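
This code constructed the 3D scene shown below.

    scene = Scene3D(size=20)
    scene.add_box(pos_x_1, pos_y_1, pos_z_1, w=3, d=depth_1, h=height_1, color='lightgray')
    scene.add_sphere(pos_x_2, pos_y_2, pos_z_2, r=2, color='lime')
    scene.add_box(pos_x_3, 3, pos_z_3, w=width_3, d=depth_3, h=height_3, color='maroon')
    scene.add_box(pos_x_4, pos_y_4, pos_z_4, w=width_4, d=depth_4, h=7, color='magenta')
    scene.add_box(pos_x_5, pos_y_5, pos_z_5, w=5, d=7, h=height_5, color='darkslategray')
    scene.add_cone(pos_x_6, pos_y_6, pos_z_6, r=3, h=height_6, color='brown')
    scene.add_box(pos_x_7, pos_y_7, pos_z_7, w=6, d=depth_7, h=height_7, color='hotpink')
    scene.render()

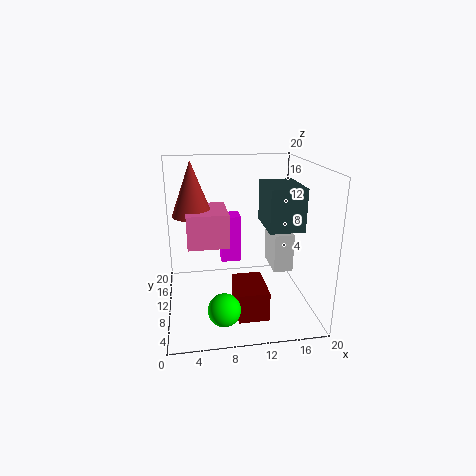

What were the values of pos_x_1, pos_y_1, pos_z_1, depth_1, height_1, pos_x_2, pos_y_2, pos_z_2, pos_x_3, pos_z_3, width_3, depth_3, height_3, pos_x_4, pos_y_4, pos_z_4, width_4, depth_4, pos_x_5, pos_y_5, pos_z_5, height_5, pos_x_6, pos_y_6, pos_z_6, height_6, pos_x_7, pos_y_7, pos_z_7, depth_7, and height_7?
pos_x_1 = 16, pos_y_1 = 12, pos_z_1 = 3, depth_1 = 6, height_1 = 6, pos_x_2 = 7, pos_y_2 = 2, pos_z_2 = 4, pos_x_3 = 9, pos_z_3 = 1, width_3 = 4, depth_3 = 6, height_3 = 4, pos_x_4 = 8, pos_y_4 = 13, pos_z_4 = 5, width_4 = 3, depth_4 = 3, pos_x_5 = 14, pos_y_5 = 8, pos_z_5 = 11, height_5 = 6, pos_x_6 = 4, pos_y_6 = 15, pos_z_6 = 12, height_6 = 8, pos_x_7 = 3, pos_y_7 = 11, pos_z_7 = 8, depth_7 = 7, height_7 = 5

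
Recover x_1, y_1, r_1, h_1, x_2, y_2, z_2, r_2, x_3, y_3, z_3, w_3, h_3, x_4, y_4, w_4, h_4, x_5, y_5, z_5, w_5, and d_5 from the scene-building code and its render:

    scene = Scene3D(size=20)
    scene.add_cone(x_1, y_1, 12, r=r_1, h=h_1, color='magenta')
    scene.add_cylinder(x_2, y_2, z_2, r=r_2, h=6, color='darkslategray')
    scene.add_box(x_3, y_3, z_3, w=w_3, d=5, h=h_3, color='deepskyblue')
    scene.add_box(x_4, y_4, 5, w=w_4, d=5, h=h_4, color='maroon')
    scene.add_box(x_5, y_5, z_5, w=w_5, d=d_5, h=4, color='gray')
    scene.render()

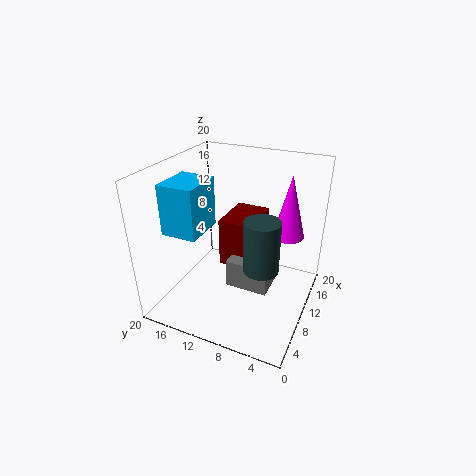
x_1 = 10, y_1 = 3, r_1 = 2, h_1 = 8, x_2 = 3, y_2 = 4, z_2 = 11, r_2 = 2, x_3 = 5, y_3 = 14, z_3 = 11, w_3 = 6, h_3 = 7, x_4 = 10, y_4 = 8, w_4 = 7, h_4 = 7, x_5 = 8, y_5 = 5, z_5 = 3, w_5 = 5, d_5 = 6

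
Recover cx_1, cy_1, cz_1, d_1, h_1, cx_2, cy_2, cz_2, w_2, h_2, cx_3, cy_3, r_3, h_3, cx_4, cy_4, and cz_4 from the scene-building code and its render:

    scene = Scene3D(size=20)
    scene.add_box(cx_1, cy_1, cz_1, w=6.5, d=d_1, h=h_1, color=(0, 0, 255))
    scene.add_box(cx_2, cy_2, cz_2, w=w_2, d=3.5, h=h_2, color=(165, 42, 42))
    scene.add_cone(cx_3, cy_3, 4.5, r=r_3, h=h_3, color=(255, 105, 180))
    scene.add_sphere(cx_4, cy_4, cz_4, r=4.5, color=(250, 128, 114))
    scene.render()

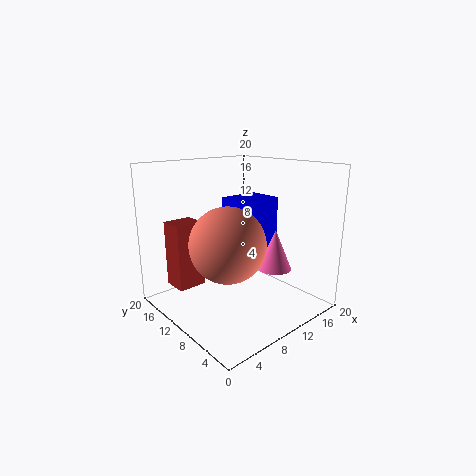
cx_1 = 12, cy_1 = 10.5, cz_1 = 5.5, d_1 = 5.5, h_1 = 9, cx_2 = 2, cy_2 = 12.5, cz_2 = 3.5, w_2 = 4, h_2 = 9, cx_3 = 15.5, cy_3 = 8, r_3 = 2.5, h_3 = 6, cx_4 = 4.5, cy_4 = 5.5, cz_4 = 11.5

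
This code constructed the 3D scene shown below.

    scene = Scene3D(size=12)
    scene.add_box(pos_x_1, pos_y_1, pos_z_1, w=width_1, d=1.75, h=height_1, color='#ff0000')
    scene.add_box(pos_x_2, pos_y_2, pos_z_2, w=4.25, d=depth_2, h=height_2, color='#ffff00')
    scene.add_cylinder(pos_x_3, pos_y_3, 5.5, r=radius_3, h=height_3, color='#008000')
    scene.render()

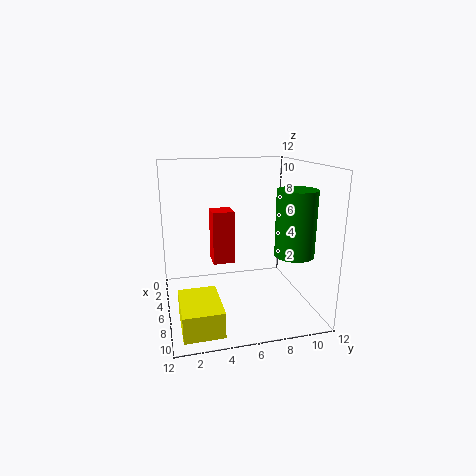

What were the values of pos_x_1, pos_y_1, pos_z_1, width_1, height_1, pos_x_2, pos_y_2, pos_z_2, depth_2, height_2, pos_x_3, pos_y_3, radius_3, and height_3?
pos_x_1 = 5.25
pos_y_1 = 3.75
pos_z_1 = 4.25
width_1 = 1.75
height_1 = 4.25
pos_x_2 = 7.25
pos_y_2 = 0.75
pos_z_2 = 0.5
depth_2 = 3
height_2 = 2
pos_x_3 = 9.5
pos_y_3 = 9.5
radius_3 = 1.5
height_3 = 5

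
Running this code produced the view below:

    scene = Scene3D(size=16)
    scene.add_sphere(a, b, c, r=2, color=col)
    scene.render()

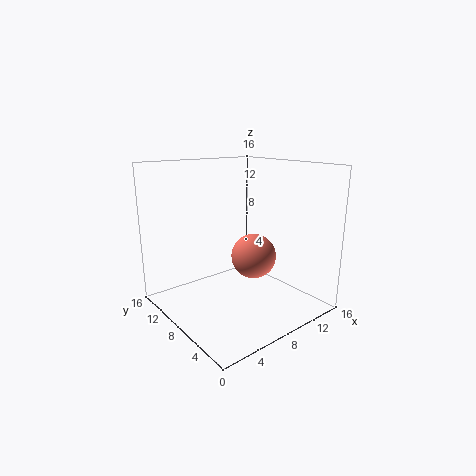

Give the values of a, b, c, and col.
a = 5
b = 2
c = 8.5
col = 'salmon'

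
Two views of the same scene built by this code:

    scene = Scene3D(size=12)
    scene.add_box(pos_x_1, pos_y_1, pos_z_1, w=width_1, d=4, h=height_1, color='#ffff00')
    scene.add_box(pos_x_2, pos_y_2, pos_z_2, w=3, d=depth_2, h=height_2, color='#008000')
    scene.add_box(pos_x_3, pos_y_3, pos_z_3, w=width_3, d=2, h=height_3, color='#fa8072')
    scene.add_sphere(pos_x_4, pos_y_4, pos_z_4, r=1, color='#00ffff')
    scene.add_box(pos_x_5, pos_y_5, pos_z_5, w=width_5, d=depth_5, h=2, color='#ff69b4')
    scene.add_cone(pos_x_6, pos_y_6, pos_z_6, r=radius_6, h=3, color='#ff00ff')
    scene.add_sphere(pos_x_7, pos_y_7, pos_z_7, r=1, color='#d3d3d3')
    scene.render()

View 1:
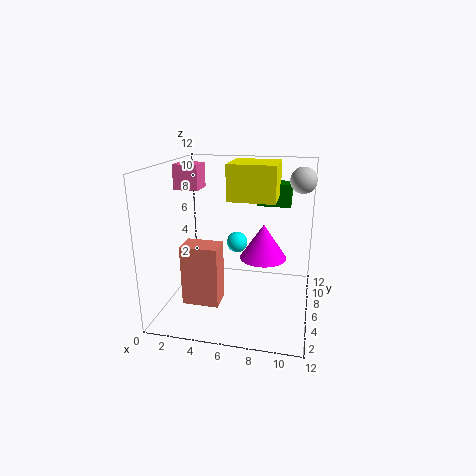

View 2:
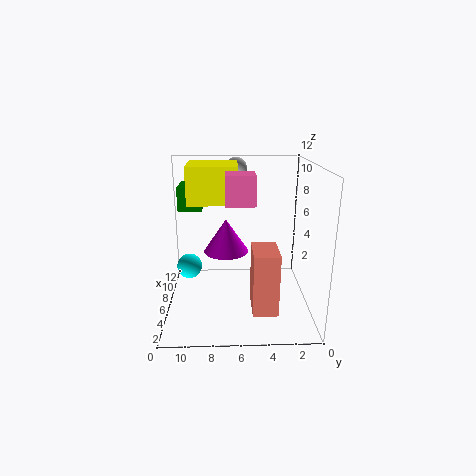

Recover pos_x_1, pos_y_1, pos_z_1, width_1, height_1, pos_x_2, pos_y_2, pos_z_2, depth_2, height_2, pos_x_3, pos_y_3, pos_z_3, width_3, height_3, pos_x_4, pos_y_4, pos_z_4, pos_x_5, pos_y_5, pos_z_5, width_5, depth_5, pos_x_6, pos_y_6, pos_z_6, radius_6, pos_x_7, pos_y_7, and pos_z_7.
pos_x_1 = 5, pos_y_1 = 6, pos_z_1 = 9, width_1 = 4, height_1 = 3, pos_x_2 = 7, pos_y_2 = 9, pos_z_2 = 8, depth_2 = 2, height_2 = 2, pos_x_3 = 2, pos_y_3 = 3, pos_z_3 = 1, width_3 = 3, height_3 = 5, pos_x_4 = 5, pos_y_4 = 10, pos_z_4 = 4, pos_x_5 = 1, pos_y_5 = 5, pos_z_5 = 10, width_5 = 2, depth_5 = 2, pos_x_6 = 8, pos_y_6 = 7, pos_z_6 = 4, radius_6 = 2, pos_x_7 = 11, pos_y_7 = 6, pos_z_7 = 11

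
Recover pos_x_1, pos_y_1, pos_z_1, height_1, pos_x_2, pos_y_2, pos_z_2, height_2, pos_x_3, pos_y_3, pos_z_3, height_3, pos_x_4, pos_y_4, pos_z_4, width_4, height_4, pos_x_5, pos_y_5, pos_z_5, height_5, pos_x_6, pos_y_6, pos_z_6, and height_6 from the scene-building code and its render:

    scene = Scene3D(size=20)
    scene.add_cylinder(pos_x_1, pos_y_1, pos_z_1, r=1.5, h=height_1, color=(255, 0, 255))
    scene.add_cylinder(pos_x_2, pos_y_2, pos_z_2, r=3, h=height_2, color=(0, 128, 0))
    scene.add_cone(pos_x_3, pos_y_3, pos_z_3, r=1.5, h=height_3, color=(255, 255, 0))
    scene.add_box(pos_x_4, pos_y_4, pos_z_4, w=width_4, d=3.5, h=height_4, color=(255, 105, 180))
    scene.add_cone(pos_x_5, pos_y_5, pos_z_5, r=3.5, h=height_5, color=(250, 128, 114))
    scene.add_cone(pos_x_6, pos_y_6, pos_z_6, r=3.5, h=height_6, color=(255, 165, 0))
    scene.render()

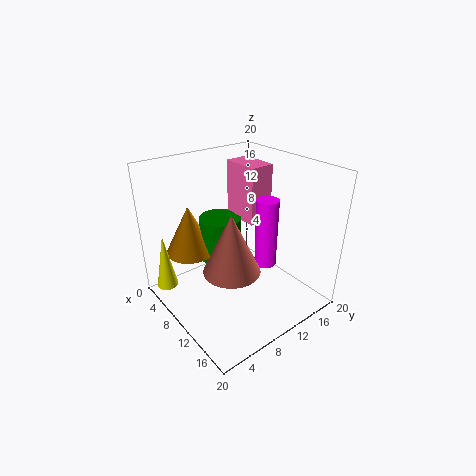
pos_x_1 = 13
pos_y_1 = 12.5
pos_z_1 = 6.5
height_1 = 9.5
pos_x_2 = 6.5
pos_y_2 = 9.5
pos_z_2 = 5.5
height_2 = 6.5
pos_x_3 = 4
pos_y_3 = 1.5
pos_z_3 = 2.5
height_3 = 8
pos_x_4 = 5
pos_y_4 = 12
pos_z_4 = 11.5
width_4 = 5.5
height_4 = 8
pos_x_5 = 14.5
pos_y_5 = 5.5
pos_z_5 = 9
height_5 = 7.5
pos_x_6 = 4.5
pos_y_6 = 5.5
pos_z_6 = 7
height_6 = 7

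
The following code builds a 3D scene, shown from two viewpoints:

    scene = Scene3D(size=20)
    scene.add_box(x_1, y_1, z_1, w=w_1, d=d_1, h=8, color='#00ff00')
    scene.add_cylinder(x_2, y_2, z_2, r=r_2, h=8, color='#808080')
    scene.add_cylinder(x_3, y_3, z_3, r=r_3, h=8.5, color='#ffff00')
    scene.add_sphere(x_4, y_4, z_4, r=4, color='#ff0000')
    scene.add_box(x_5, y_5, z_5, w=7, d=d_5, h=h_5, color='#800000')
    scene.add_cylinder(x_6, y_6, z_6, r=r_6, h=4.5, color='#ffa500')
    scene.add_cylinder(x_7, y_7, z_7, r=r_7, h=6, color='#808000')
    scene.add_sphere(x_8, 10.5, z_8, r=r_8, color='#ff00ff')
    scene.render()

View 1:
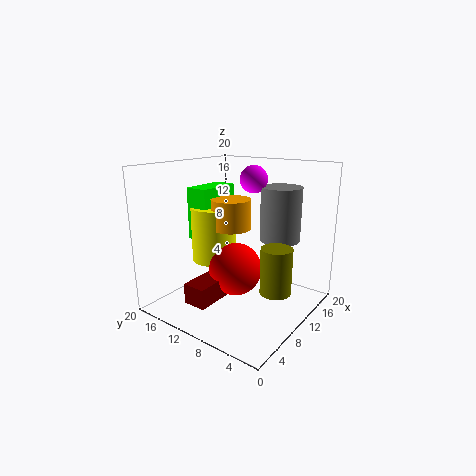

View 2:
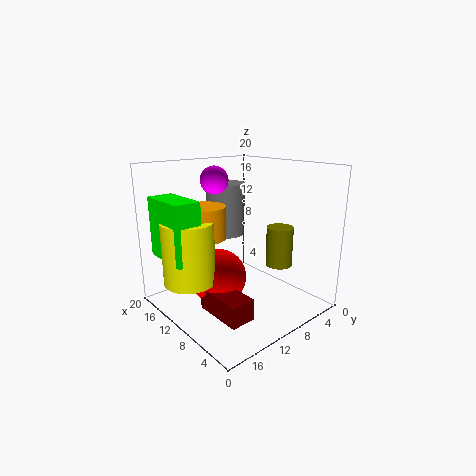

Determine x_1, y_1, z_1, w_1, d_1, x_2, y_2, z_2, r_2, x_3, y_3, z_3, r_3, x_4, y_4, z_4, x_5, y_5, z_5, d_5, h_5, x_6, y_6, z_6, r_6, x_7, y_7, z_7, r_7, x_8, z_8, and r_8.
x_1 = 10, y_1 = 16, z_1 = 8, w_1 = 7, d_1 = 3.5, x_2 = 16.5, y_2 = 7, z_2 = 8.5, r_2 = 3, x_3 = 12.5, y_3 = 16.5, z_3 = 4.5, r_3 = 3.5, x_4 = 12, y_4 = 12, z_4 = 4, x_5 = 4.5, y_5 = 12, z_5 = 0.5, d_5 = 3.5, h_5 = 3, x_6 = 13, y_6 = 13.5, z_6 = 10, r_6 = 3, x_7 = 8.5, y_7 = 3, z_7 = 4.5, r_7 = 2, x_8 = 14.5, z_8 = 17.5, r_8 = 2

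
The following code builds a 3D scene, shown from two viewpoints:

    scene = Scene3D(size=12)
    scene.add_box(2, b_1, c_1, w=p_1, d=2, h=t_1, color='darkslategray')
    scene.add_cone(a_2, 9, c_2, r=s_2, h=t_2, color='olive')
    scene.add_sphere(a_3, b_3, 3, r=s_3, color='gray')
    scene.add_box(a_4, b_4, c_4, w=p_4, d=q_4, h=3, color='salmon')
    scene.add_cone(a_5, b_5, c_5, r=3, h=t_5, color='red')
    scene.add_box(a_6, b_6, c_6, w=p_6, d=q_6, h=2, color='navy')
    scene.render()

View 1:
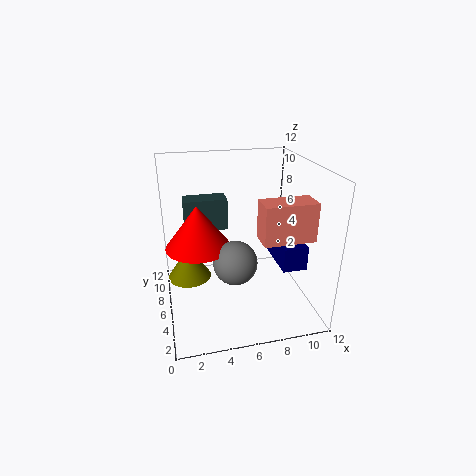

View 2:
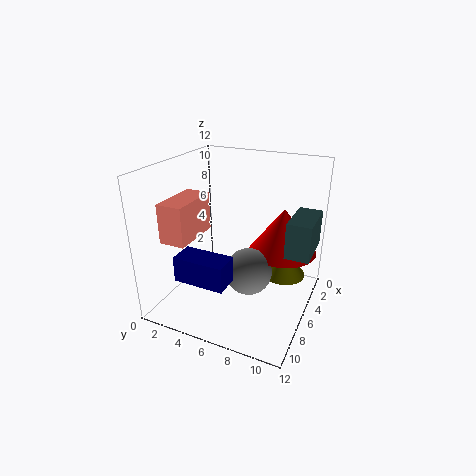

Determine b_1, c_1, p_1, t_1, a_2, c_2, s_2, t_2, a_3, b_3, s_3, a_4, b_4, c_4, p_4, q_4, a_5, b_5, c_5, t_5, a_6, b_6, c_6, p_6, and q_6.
b_1 = 10; c_1 = 5; p_1 = 4; t_1 = 3; a_2 = 2; c_2 = 1; s_2 = 2; t_2 = 3; a_3 = 6; b_3 = 7; s_3 = 2; a_4 = 7; b_4 = 2; c_4 = 7; p_4 = 4; q_4 = 2; a_5 = 3; b_5 = 9; c_5 = 4; t_5 = 4; a_6 = 9; b_6 = 3; c_6 = 4; p_6 = 2; q_6 = 4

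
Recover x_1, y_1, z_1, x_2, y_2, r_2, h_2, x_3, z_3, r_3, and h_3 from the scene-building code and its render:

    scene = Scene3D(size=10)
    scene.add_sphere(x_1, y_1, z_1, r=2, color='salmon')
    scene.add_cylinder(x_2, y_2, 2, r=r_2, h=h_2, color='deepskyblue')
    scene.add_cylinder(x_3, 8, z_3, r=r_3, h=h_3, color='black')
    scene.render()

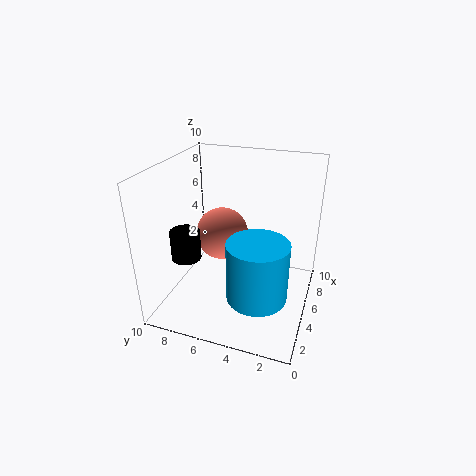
x_1 = 7; y_1 = 7; z_1 = 4; x_2 = 3; y_2 = 3; r_2 = 2; h_2 = 4; x_3 = 3; z_3 = 4; r_3 = 1; h_3 = 2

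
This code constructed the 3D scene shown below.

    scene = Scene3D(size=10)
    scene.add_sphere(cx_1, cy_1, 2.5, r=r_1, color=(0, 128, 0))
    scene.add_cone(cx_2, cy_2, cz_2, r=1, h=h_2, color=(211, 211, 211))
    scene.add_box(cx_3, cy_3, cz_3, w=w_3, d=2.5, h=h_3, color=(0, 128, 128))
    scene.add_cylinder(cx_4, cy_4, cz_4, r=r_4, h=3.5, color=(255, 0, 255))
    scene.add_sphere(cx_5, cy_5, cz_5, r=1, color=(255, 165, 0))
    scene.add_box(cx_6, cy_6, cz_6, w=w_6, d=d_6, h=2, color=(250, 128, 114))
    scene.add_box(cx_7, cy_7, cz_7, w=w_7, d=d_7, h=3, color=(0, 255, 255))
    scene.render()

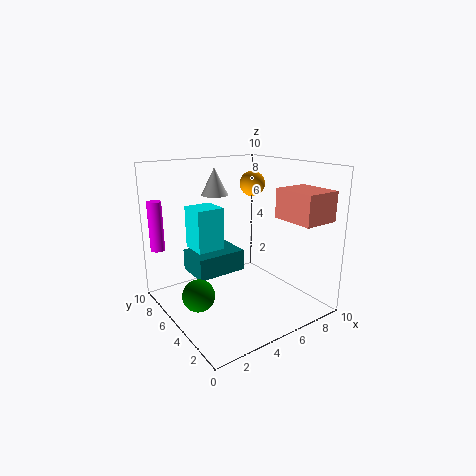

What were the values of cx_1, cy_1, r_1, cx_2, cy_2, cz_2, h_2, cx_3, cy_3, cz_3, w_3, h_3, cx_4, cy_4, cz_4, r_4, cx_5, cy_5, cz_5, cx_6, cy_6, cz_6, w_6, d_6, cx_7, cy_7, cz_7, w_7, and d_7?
cx_1 = 1, cy_1 = 3.5, r_1 = 1, cx_2 = 5, cy_2 = 8, cz_2 = 7.5, h_2 = 2, cx_3 = 2, cy_3 = 5, cz_3 = 2.5, w_3 = 3.5, h_3 = 1.5, cx_4 = 0.5, cy_4 = 8.5, cz_4 = 4, r_4 = 0.5, cx_5 = 8.5, cy_5 = 8, cz_5 = 8, cx_6 = 7, cy_6 = 0.5, cz_6 = 6.5, w_6 = 2.5, d_6 = 3, cx_7 = 2.5, cy_7 = 6, cz_7 = 4, w_7 = 2, d_7 = 2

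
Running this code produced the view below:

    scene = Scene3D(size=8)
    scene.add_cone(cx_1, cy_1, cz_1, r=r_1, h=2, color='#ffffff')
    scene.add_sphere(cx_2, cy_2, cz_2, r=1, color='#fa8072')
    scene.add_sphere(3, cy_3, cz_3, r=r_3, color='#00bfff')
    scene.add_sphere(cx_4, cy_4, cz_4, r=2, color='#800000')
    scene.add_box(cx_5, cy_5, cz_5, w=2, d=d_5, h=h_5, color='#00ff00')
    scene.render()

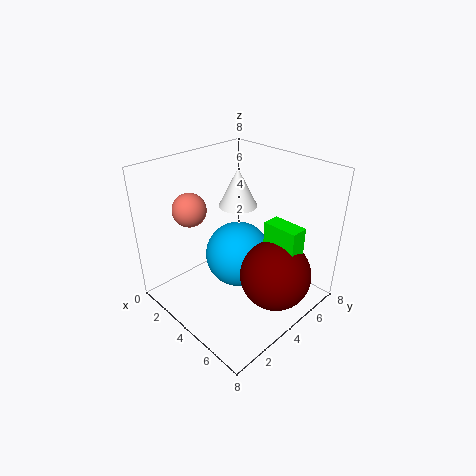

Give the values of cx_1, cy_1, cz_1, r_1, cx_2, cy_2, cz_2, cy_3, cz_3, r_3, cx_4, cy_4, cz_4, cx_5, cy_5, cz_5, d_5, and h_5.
cx_1 = 4; cy_1 = 4; cz_1 = 6; r_1 = 1; cx_2 = 1; cy_2 = 3; cz_2 = 5; cy_3 = 5; cz_3 = 2; r_3 = 2; cx_4 = 6; cy_4 = 5; cz_4 = 2; cx_5 = 5; cy_5 = 5; cz_5 = 2; d_5 = 1; h_5 = 3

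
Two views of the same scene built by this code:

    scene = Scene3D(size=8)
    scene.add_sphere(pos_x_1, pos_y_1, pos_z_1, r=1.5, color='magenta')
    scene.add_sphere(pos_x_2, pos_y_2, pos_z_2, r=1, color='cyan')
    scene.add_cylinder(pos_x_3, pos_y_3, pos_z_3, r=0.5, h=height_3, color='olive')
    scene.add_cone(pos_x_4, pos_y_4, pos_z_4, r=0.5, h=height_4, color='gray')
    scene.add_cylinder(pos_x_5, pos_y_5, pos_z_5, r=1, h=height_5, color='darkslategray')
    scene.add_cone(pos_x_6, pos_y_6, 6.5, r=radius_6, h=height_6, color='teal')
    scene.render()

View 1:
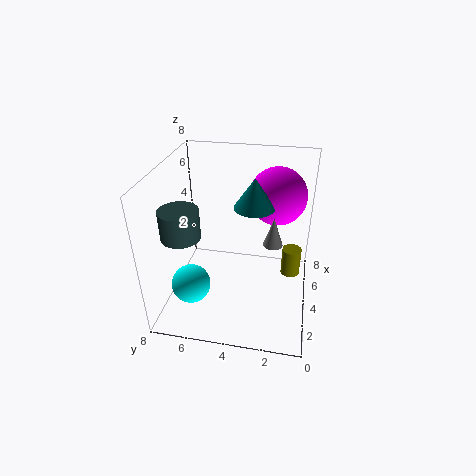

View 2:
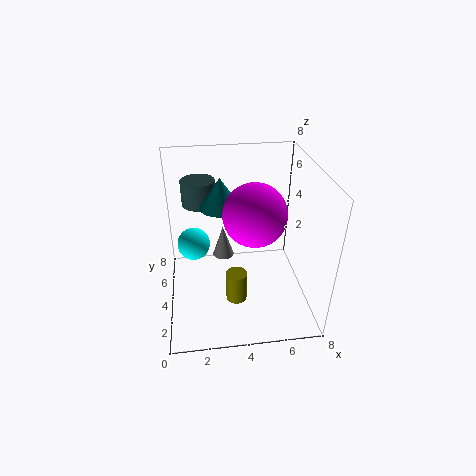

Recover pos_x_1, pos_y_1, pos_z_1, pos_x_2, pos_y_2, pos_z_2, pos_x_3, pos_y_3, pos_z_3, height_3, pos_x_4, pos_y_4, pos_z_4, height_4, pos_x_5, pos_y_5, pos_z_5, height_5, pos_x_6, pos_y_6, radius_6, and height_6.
pos_x_1 = 4.5; pos_y_1 = 2; pos_z_1 = 6.5; pos_x_2 = 1.5; pos_y_2 = 6; pos_z_2 = 2.5; pos_x_3 = 3.5; pos_y_3 = 1; pos_z_3 = 2.5; height_3 = 1.5; pos_x_4 = 3; pos_y_4 = 2; pos_z_4 = 4.5; height_4 = 1.5; pos_x_5 = 2; pos_y_5 = 6.5; pos_z_5 = 5; height_5 = 1.5; pos_x_6 = 3; pos_y_6 = 3; radius_6 = 1; height_6 = 1.5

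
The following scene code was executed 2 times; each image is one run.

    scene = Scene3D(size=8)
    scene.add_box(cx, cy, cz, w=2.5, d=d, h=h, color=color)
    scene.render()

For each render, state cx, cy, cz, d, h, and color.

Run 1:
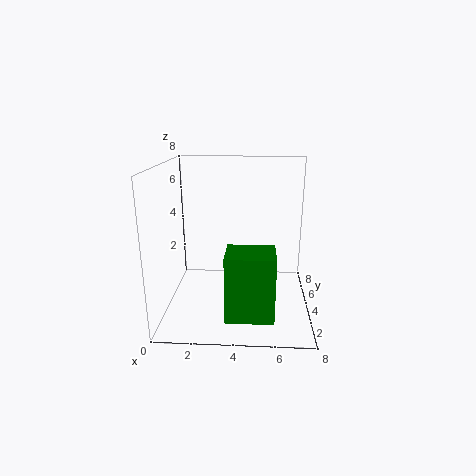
cx = 3.5, cy = 1, cz = 0.5, d = 2, h = 3.5, color = 'green'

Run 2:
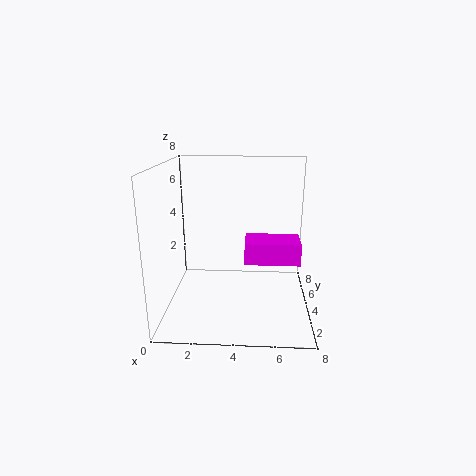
cx = 4.5, cy = 0.5, cz = 4, d = 1.5, h = 1, color = 'magenta'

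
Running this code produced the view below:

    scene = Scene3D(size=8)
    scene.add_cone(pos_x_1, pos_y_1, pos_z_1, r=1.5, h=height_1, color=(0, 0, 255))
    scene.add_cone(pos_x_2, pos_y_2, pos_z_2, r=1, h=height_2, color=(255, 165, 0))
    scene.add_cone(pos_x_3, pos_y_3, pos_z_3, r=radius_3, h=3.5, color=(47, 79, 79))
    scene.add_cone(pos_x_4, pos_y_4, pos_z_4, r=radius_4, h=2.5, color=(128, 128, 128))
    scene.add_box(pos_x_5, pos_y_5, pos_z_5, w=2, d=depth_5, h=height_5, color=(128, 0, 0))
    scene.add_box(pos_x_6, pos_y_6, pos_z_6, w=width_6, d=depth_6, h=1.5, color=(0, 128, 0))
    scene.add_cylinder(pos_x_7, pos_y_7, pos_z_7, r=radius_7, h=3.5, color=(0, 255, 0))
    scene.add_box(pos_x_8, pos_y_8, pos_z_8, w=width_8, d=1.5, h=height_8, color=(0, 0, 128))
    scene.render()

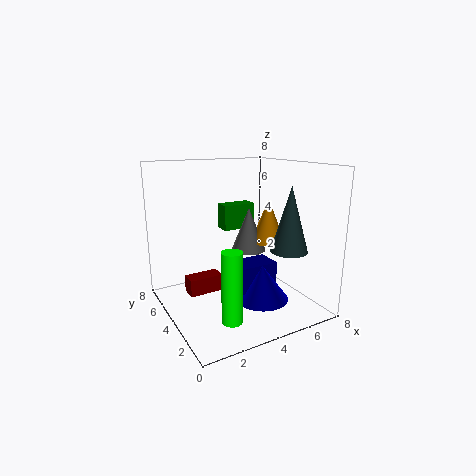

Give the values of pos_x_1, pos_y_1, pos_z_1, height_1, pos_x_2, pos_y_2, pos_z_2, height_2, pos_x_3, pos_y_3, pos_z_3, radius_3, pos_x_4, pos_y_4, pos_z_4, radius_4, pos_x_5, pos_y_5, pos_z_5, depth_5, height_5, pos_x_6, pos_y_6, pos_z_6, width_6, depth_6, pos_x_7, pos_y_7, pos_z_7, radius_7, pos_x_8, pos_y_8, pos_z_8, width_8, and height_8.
pos_x_1 = 5; pos_y_1 = 3; pos_z_1 = 0.5; height_1 = 2; pos_x_2 = 6; pos_y_2 = 4; pos_z_2 = 3.5; height_2 = 2.5; pos_x_3 = 6; pos_y_3 = 2; pos_z_3 = 3.5; radius_3 = 1; pos_x_4 = 5; pos_y_4 = 4.5; pos_z_4 = 3; radius_4 = 1; pos_x_5 = 1.5; pos_y_5 = 5; pos_z_5 = 0.5; depth_5 = 1; height_5 = 1; pos_x_6 = 4; pos_y_6 = 5.5; pos_z_6 = 4; width_6 = 2; depth_6 = 1; pos_x_7 = 2; pos_y_7 = 1; pos_z_7 = 1; radius_7 = 0.5; pos_x_8 = 3.5; pos_y_8 = 3; pos_z_8 = 1; width_8 = 2.5; height_8 = 1.5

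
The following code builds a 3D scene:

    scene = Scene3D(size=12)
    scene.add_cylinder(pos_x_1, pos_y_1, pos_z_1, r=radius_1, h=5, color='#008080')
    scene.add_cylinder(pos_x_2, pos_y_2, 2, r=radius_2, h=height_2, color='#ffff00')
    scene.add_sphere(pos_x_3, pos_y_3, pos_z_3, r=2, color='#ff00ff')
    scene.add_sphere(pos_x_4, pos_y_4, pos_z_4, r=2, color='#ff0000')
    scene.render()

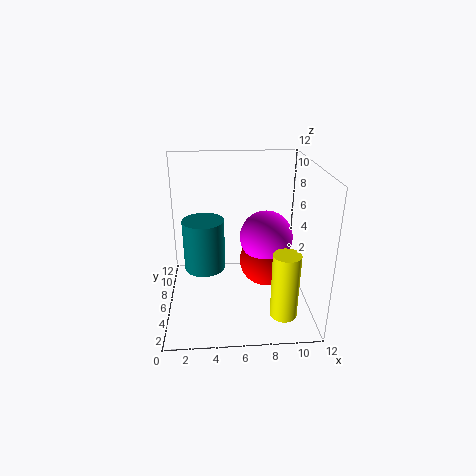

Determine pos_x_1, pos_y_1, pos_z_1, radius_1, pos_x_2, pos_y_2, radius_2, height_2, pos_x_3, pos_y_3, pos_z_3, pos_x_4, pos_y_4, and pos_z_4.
pos_x_1 = 3, pos_y_1 = 10, pos_z_1 = 1, radius_1 = 2, pos_x_2 = 9, pos_y_2 = 1, radius_2 = 1, height_2 = 5, pos_x_3 = 8, pos_y_3 = 4, pos_z_3 = 7, pos_x_4 = 8, pos_y_4 = 4, pos_z_4 = 5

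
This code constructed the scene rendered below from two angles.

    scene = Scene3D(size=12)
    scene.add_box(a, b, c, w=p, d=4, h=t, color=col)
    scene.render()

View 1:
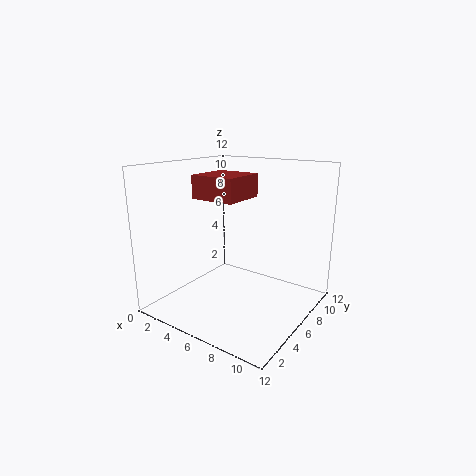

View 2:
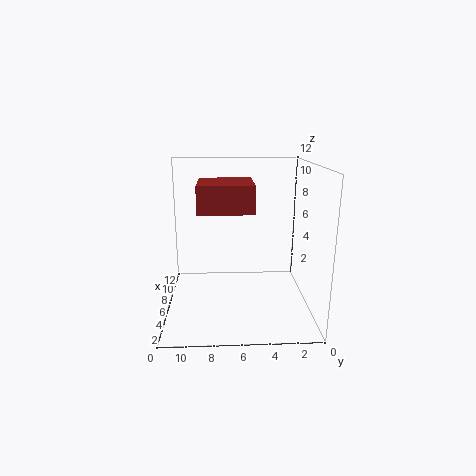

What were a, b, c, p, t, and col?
a = 2
b = 5
c = 9
p = 4
t = 2
col = 'brown'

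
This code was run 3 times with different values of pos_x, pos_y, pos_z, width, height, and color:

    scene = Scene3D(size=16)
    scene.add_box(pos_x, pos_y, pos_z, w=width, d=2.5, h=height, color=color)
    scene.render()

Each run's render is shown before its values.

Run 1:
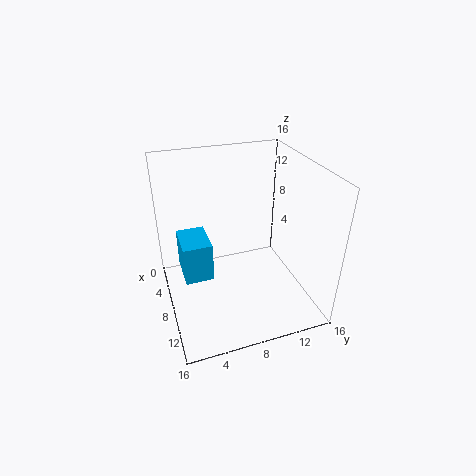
pos_x = 11; pos_y = 1; pos_z = 8.5; width = 3.5; height = 3.5; color = 'deepskyblue'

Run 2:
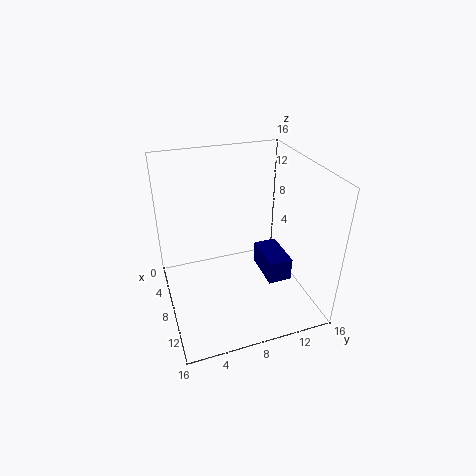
pos_x = 8; pos_y = 10; pos_z = 4.5; width = 4.5; height = 2.5; color = 'navy'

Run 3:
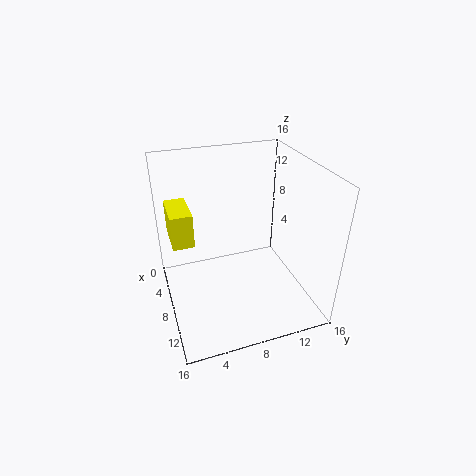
pos_x = 1; pos_y = 1; pos_z = 6.5; width = 5; height = 4; color = 'yellow'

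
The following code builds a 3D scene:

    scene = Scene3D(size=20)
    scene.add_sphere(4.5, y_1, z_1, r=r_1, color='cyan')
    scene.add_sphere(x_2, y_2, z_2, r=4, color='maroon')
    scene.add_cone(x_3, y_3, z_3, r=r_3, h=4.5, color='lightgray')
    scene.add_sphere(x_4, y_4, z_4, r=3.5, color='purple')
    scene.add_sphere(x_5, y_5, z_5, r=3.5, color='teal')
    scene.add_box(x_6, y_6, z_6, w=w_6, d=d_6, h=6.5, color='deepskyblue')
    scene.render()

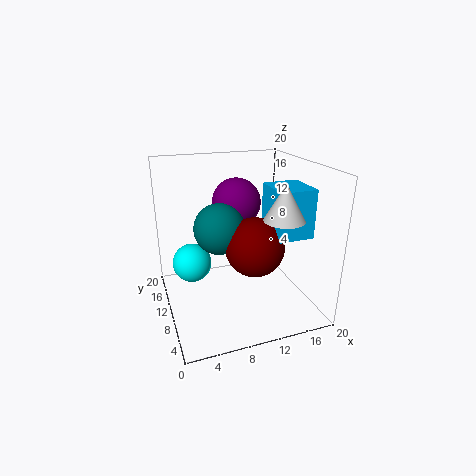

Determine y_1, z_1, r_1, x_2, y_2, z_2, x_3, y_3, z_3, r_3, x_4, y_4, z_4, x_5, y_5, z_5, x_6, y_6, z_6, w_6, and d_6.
y_1 = 16; z_1 = 4; r_1 = 3; x_2 = 11.5; y_2 = 7.5; z_2 = 9.5; x_3 = 13.5; y_3 = 3.5; z_3 = 14.5; r_3 = 2.5; x_4 = 11; y_4 = 13.5; z_4 = 14; x_5 = 7.5; y_5 = 10.5; z_5 = 11.5; x_6 = 13.5; y_6 = 4.5; z_6 = 11; w_6 = 5; d_6 = 5.5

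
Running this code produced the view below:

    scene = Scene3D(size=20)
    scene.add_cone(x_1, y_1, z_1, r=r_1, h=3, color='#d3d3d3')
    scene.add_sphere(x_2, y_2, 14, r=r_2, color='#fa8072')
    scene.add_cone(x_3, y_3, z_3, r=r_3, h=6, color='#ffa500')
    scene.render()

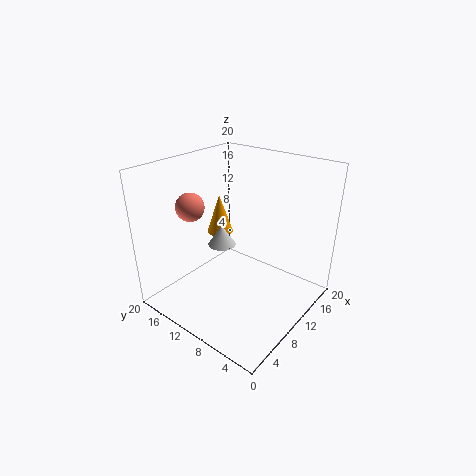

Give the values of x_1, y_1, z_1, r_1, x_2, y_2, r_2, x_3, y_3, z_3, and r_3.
x_1 = 10; y_1 = 13; z_1 = 8; r_1 = 2; x_2 = 7; y_2 = 16; r_2 = 2; x_3 = 13; y_3 = 16; z_3 = 8; r_3 = 2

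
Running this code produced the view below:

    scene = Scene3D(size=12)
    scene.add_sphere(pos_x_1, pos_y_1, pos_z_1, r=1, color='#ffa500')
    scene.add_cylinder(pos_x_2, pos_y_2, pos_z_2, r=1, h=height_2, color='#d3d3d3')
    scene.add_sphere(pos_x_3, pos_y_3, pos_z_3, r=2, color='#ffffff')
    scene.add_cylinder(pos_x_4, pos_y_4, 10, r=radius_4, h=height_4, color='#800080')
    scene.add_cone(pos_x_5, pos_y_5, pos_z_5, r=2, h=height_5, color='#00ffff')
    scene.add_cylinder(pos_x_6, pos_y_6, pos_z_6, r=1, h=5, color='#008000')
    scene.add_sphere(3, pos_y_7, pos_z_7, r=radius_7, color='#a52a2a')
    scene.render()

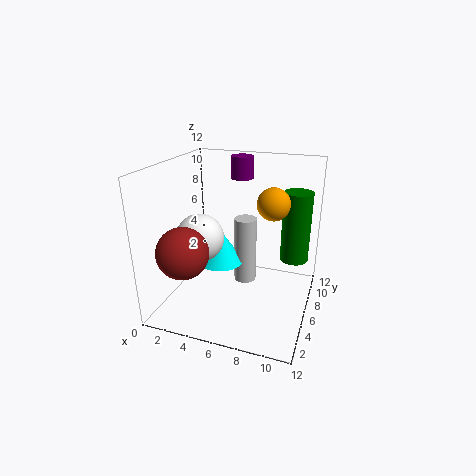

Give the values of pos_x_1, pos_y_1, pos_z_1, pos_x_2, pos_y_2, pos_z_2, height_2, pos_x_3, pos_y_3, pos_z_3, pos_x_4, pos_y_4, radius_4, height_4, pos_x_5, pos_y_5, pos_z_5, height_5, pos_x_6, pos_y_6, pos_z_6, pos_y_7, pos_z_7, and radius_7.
pos_x_1 = 10
pos_y_1 = 1
pos_z_1 = 11
pos_x_2 = 6
pos_y_2 = 8
pos_z_2 = 1
height_2 = 6
pos_x_3 = 3
pos_y_3 = 5
pos_z_3 = 6
pos_x_4 = 5
pos_y_4 = 10
radius_4 = 1
height_4 = 2
pos_x_5 = 4
pos_y_5 = 7
pos_z_5 = 3
height_5 = 3
pos_x_6 = 11
pos_y_6 = 4
pos_z_6 = 6
pos_y_7 = 2
pos_z_7 = 6
radius_7 = 2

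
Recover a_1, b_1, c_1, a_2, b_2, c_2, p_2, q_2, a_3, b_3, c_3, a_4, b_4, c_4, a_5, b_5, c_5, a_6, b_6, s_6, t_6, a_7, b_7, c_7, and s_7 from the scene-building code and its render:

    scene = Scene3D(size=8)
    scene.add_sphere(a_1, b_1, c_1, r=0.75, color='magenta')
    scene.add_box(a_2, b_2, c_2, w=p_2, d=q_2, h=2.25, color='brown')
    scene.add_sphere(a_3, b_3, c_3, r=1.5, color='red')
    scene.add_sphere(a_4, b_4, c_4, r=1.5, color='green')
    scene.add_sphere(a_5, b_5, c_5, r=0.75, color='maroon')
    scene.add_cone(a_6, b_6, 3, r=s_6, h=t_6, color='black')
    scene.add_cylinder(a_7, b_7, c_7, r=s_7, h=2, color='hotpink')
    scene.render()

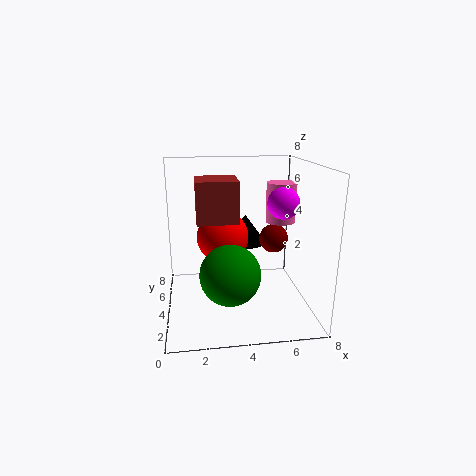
a_1 = 5.75, b_1 = 1.5, c_1 = 6.5, a_2 = 1.75, b_2 = 3.25, c_2 = 5, p_2 = 2.25, q_2 = 2.25, a_3 = 3.25, b_3 = 5, c_3 = 3.75, a_4 = 3.25, b_4 = 1.5, c_4 = 3, a_5 = 5.75, b_5 = 3, c_5 = 4.25, a_6 = 4.75, b_6 = 6, s_6 = 1.25, t_6 = 1.75, a_7 = 6, b_7 = 2.75, c_7 = 5.25, s_7 = 0.75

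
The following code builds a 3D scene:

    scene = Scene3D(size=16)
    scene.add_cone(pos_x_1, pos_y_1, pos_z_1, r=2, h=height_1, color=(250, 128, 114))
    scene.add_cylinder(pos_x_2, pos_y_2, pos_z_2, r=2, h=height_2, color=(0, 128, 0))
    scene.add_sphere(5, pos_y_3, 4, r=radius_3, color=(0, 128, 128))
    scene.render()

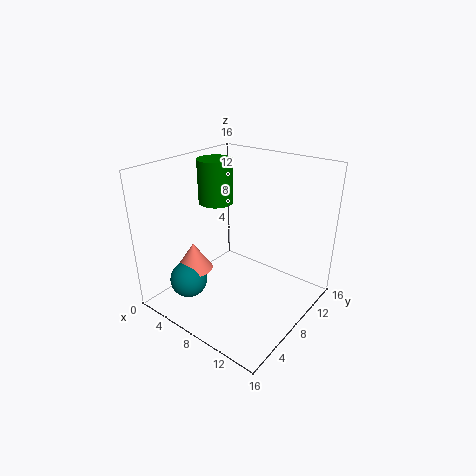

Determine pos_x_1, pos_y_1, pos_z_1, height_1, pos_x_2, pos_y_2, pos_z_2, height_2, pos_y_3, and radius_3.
pos_x_1 = 5
pos_y_1 = 4
pos_z_1 = 5
height_1 = 3
pos_x_2 = 4
pos_y_2 = 9
pos_z_2 = 11
height_2 = 5
pos_y_3 = 3
radius_3 = 2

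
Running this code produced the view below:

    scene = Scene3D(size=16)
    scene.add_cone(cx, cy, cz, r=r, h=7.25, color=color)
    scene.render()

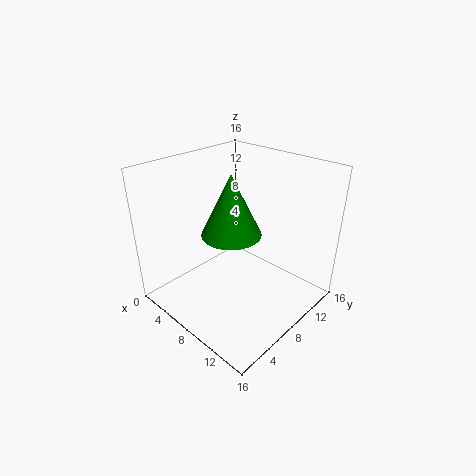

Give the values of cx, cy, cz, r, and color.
cx = 6.25
cy = 8.75
cz = 7.5
r = 3.5
color = 'green'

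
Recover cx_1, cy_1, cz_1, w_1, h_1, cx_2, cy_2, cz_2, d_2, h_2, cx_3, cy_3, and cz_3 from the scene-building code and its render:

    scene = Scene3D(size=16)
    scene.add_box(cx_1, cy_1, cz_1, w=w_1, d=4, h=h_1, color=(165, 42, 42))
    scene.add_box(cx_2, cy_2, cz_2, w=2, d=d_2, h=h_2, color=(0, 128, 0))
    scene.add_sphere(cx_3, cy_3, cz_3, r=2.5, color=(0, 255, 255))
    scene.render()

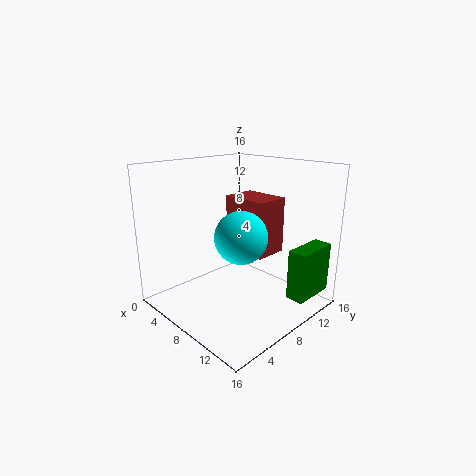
cx_1 = 4.5; cy_1 = 9.5; cz_1 = 5.5; w_1 = 5.5; h_1 = 6.5; cx_2 = 13.5; cy_2 = 10; cz_2 = 2; d_2 = 5; h_2 = 5.5; cx_3 = 12; cy_3 = 4.5; cz_3 = 10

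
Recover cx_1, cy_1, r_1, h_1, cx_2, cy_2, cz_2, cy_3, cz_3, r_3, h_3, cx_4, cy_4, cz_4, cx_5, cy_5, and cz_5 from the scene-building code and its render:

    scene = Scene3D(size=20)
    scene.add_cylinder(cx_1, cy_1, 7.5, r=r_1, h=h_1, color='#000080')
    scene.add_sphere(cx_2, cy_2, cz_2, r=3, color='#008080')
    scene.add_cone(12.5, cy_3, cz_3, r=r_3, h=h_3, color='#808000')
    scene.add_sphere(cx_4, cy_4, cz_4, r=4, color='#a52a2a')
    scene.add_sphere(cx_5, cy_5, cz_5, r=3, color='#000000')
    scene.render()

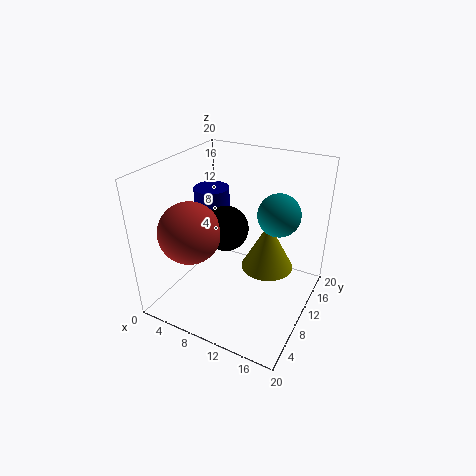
cx_1 = 5; cy_1 = 11.5; r_1 = 2.5; h_1 = 8.5; cx_2 = 14.5; cy_2 = 13.5; cz_2 = 13; cy_3 = 15; cz_3 = 3; r_3 = 4; h_3 = 7.5; cx_4 = 6; cy_4 = 4.5; cz_4 = 12.5; cx_5 = 9; cy_5 = 8.5; cz_5 = 12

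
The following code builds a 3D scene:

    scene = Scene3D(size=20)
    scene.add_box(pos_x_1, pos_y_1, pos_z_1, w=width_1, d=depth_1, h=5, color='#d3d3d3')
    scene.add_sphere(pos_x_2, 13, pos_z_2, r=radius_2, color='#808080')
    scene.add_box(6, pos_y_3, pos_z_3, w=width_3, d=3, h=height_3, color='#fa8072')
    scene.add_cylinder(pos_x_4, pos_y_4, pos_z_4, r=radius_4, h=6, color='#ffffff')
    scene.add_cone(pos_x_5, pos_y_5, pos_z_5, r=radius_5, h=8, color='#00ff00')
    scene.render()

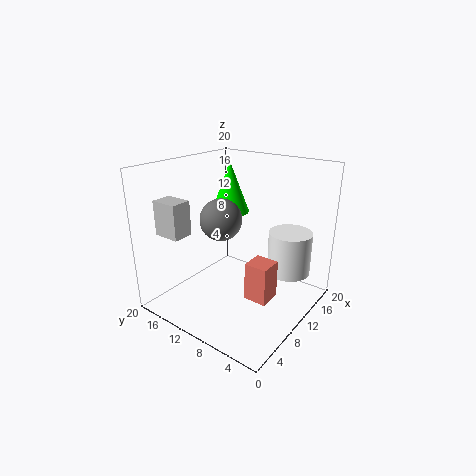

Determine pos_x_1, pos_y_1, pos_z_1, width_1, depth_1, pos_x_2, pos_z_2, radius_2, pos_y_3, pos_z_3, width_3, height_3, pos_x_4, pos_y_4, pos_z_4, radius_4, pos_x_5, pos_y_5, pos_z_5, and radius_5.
pos_x_1 = 4; pos_y_1 = 16; pos_z_1 = 10; width_1 = 3; depth_1 = 4; pos_x_2 = 10; pos_z_2 = 12; radius_2 = 3; pos_y_3 = 3; pos_z_3 = 4; width_3 = 3; height_3 = 5; pos_x_4 = 14; pos_y_4 = 4; pos_z_4 = 5; radius_4 = 3; pos_x_5 = 16; pos_y_5 = 16; pos_z_5 = 11; radius_5 = 3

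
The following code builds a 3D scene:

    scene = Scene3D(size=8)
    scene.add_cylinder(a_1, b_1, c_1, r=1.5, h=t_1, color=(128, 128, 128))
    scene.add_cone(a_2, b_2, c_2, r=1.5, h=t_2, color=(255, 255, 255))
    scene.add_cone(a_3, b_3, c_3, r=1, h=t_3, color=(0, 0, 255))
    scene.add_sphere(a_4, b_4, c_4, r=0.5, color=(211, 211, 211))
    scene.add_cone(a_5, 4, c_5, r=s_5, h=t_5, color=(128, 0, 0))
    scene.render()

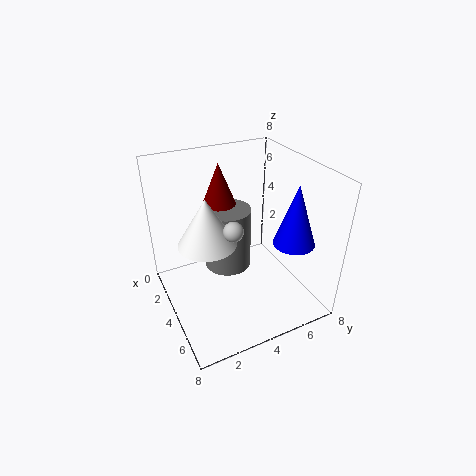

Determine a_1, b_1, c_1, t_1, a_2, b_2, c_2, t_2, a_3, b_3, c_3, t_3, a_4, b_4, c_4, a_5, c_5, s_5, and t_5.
a_1 = 1.5; b_1 = 4.5; c_1 = 0.5; t_1 = 4; a_2 = 4.5; b_2 = 2; c_2 = 4.5; t_2 = 2.5; a_3 = 7; b_3 = 5.5; c_3 = 5; t_3 = 3; a_4 = 5.5; b_4 = 3; c_4 = 5.5; a_5 = 1.5; c_5 = 5; s_5 = 1; t_5 = 2.5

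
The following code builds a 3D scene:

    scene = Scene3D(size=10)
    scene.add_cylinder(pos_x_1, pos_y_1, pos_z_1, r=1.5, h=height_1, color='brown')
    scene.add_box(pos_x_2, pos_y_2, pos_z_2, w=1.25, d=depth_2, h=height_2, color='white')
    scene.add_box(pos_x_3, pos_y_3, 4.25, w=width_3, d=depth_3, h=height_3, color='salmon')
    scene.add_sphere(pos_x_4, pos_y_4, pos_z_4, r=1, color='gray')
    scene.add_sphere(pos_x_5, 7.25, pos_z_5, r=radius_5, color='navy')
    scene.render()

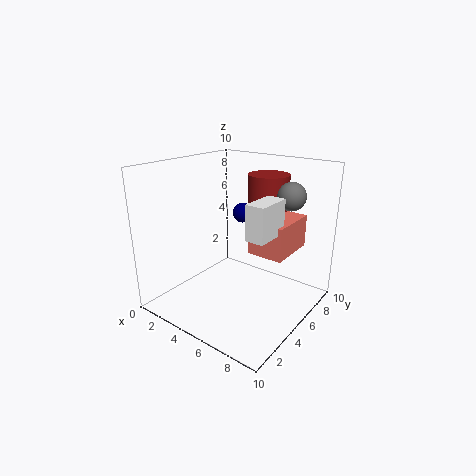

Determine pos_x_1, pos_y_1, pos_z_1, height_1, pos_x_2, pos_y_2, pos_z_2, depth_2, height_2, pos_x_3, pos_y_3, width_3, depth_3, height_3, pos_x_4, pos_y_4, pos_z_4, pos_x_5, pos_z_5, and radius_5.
pos_x_1 = 5.5; pos_y_1 = 8; pos_z_1 = 5; height_1 = 4; pos_x_2 = 7; pos_y_2 = 3; pos_z_2 = 6; depth_2 = 2.5; height_2 = 2.25; pos_x_3 = 6; pos_y_3 = 4.75; width_3 = 2.5; depth_3 = 3.5; height_3 = 2.25; pos_x_4 = 7.5; pos_y_4 = 7.75; pos_z_4 = 7.75; pos_x_5 = 3.75; pos_z_5 = 6; radius_5 = 0.75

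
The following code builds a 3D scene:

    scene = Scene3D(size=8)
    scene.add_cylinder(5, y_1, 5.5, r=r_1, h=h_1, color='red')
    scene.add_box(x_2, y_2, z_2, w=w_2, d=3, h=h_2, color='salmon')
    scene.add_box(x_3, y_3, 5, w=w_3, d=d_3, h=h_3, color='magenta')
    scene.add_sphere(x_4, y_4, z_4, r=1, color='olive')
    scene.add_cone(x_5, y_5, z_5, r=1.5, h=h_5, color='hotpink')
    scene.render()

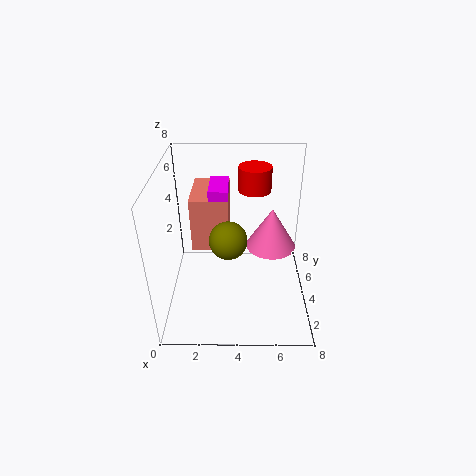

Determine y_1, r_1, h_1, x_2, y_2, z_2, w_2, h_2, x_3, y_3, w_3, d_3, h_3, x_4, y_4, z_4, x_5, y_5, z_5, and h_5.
y_1 = 7
r_1 = 1
h_1 = 1.5
x_2 = 1.5
y_2 = 3.5
z_2 = 3.5
w_2 = 2
h_2 = 3
x_3 = 2.5
y_3 = 3.5
w_3 = 1
d_3 = 2
h_3 = 2
x_4 = 3.5
y_4 = 3
z_4 = 4.5
x_5 = 6
y_5 = 5.5
z_5 = 2.5
h_5 = 2.5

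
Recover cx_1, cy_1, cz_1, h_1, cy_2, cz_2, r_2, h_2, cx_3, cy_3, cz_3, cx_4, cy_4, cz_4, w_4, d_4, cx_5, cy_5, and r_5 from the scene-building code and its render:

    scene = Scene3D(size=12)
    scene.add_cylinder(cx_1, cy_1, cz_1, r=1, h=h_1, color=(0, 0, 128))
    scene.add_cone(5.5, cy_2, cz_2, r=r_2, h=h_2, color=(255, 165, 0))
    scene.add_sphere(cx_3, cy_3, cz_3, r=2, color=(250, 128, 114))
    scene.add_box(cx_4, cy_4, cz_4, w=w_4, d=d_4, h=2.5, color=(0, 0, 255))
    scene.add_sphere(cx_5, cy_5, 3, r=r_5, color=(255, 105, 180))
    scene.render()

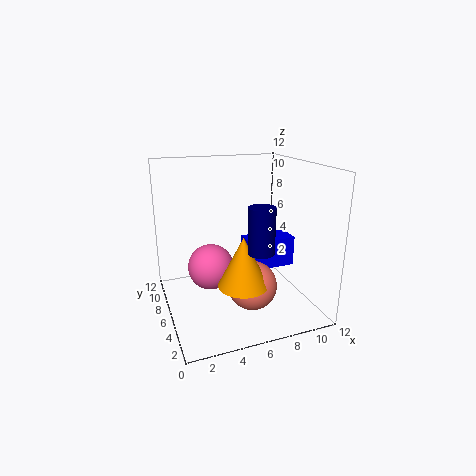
cx_1 = 6.5
cy_1 = 2.5
cz_1 = 6
h_1 = 3.5
cy_2 = 3.5
cz_2 = 3
r_2 = 2
h_2 = 4
cx_3 = 6.5
cy_3 = 4
cz_3 = 2.5
cx_4 = 6.5
cy_4 = 4.5
cz_4 = 3.5
w_4 = 4
d_4 = 2
cx_5 = 4
cy_5 = 7.5
r_5 = 2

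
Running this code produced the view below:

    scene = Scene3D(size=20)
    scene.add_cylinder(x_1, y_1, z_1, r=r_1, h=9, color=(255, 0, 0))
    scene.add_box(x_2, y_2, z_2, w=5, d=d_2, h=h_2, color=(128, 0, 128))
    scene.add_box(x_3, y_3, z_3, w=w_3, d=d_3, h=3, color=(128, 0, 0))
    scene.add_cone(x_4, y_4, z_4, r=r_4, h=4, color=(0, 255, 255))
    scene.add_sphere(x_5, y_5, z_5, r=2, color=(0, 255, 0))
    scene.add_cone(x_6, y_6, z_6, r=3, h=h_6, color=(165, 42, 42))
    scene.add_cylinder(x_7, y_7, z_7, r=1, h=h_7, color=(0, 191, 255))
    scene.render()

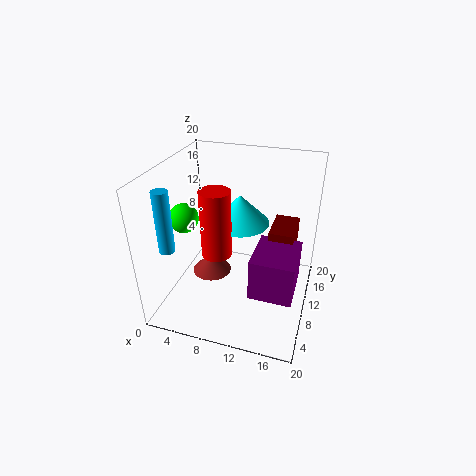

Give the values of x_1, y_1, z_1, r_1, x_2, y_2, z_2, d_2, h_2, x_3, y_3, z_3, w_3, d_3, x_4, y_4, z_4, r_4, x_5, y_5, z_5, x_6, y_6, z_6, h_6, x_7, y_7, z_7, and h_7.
x_1 = 8
y_1 = 7
z_1 = 9
r_1 = 2
x_2 = 14
y_2 = 1
z_2 = 8
d_2 = 6
h_2 = 5
x_3 = 15
y_3 = 6
z_3 = 11
w_3 = 3
d_3 = 5
x_4 = 10
y_4 = 11
z_4 = 12
r_4 = 4
x_5 = 3
y_5 = 8
z_5 = 13
x_6 = 5
y_6 = 12
z_6 = 2
h_6 = 3
x_7 = 3
y_7 = 3
z_7 = 11
h_7 = 8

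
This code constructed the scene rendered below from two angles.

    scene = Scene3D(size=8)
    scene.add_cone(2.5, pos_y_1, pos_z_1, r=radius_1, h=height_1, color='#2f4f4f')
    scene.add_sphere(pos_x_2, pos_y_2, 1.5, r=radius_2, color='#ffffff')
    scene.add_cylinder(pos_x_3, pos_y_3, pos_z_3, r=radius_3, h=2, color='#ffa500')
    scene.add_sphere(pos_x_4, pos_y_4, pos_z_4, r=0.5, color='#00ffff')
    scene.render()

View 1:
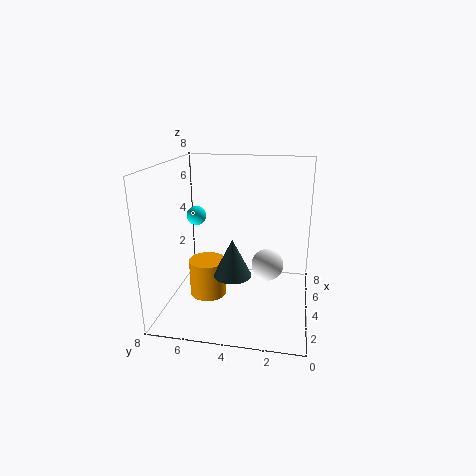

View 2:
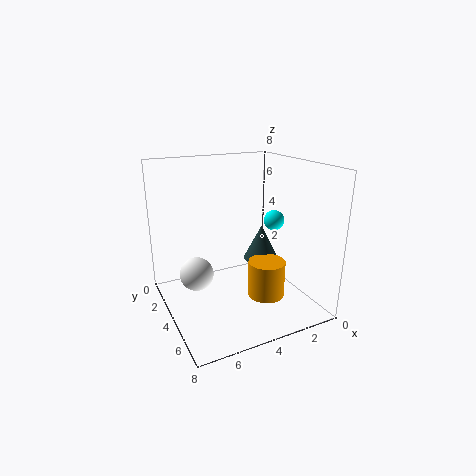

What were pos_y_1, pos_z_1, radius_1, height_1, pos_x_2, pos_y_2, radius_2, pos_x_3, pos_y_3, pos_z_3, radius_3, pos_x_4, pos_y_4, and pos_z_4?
pos_y_1 = 4
pos_z_1 = 2.5
radius_1 = 1
height_1 = 2
pos_x_2 = 6
pos_y_2 = 2.5
radius_2 = 1
pos_x_3 = 3
pos_y_3 = 5.5
pos_z_3 = 1
radius_3 = 1
pos_x_4 = 3
pos_y_4 = 6
pos_z_4 = 5.5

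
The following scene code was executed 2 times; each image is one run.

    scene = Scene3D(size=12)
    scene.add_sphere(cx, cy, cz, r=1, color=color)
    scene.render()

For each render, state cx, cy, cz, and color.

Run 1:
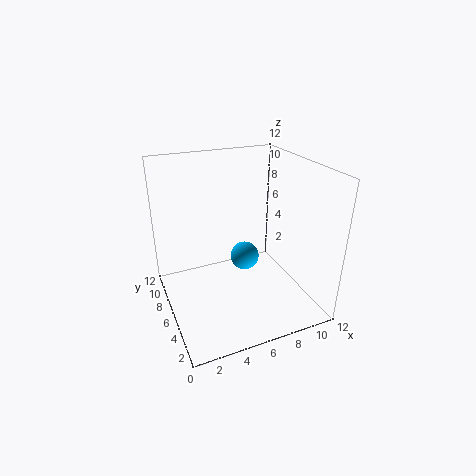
cx = 5
cy = 2.5
cz = 6.5
color = 'deepskyblue'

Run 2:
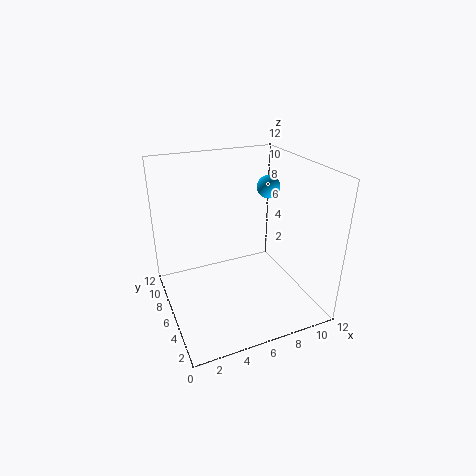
cx = 9.5
cy = 7.5
cz = 9.5
color = 'deepskyblue'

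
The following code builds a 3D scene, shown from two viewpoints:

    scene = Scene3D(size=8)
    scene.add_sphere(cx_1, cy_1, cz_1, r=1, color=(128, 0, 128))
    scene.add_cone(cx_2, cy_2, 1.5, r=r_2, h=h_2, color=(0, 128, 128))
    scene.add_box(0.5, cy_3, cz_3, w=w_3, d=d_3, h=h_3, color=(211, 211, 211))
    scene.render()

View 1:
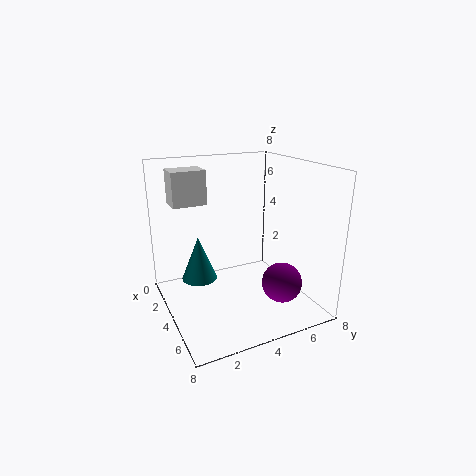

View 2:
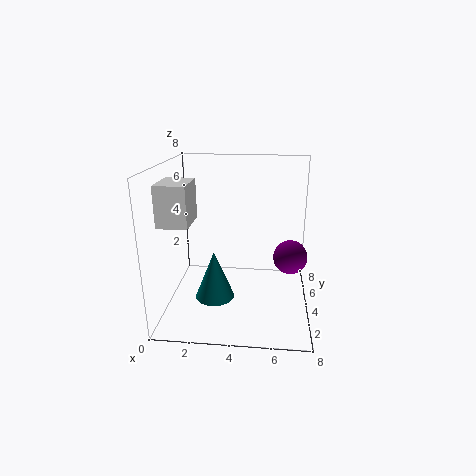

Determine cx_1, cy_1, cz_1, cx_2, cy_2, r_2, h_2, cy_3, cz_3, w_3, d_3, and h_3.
cx_1 = 7, cy_1 = 5, cz_1 = 2.5, cx_2 = 3, cy_2 = 2, r_2 = 1, h_2 = 2.5, cy_3 = 1, cz_3 = 5.5, w_3 = 1.5, d_3 = 2, h_3 = 2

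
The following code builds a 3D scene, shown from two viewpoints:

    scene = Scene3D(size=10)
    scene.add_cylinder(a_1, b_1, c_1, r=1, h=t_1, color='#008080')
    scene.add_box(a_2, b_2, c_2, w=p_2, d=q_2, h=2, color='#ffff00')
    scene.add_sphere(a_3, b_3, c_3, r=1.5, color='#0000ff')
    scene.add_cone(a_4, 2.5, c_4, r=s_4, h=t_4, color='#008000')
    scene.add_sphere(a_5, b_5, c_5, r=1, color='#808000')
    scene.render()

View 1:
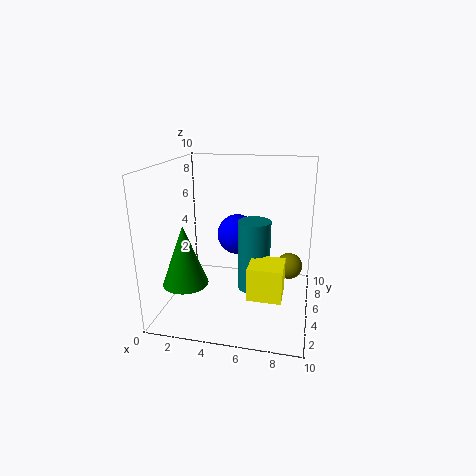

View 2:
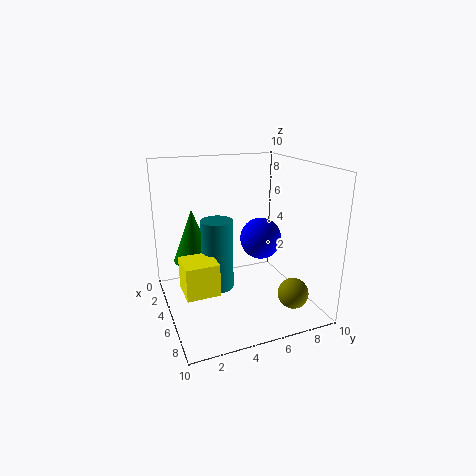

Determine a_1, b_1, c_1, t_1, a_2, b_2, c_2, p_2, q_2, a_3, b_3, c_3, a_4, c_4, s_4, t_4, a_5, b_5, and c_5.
a_1 = 6.5; b_1 = 3; c_1 = 2.5; t_1 = 4.5; a_2 = 6.5; b_2 = 0.5; c_2 = 3; p_2 = 2; q_2 = 2; a_3 = 4.5; b_3 = 7; c_3 = 4.5; a_4 = 2; c_4 = 2.5; s_4 = 1.5; t_4 = 4; a_5 = 8.5; b_5 = 7.5; c_5 = 2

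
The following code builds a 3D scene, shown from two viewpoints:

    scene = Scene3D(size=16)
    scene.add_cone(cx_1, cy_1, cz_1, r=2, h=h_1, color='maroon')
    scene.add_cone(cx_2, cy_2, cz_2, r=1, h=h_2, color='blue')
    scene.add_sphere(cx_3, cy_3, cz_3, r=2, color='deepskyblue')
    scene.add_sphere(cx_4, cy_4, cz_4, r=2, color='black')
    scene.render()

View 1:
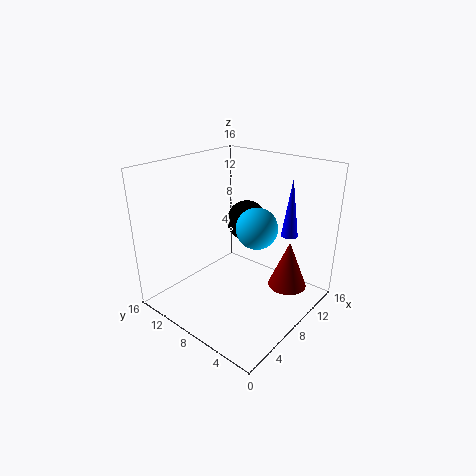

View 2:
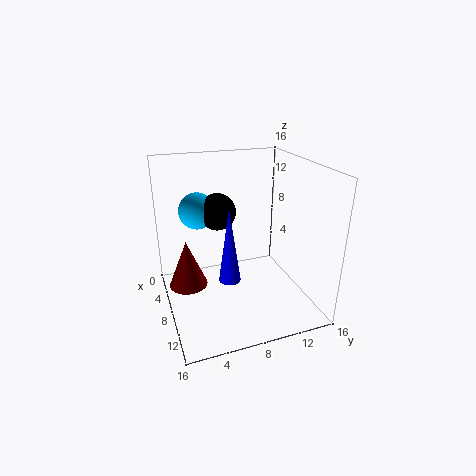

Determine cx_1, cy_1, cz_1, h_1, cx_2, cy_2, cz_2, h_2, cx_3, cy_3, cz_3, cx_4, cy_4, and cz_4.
cx_1 = 9; cy_1 = 2; cz_1 = 4; h_1 = 5; cx_2 = 14; cy_2 = 5; cz_2 = 7; h_2 = 7; cx_3 = 6; cy_3 = 4; cz_3 = 11; cx_4 = 7; cy_4 = 6; cz_4 = 11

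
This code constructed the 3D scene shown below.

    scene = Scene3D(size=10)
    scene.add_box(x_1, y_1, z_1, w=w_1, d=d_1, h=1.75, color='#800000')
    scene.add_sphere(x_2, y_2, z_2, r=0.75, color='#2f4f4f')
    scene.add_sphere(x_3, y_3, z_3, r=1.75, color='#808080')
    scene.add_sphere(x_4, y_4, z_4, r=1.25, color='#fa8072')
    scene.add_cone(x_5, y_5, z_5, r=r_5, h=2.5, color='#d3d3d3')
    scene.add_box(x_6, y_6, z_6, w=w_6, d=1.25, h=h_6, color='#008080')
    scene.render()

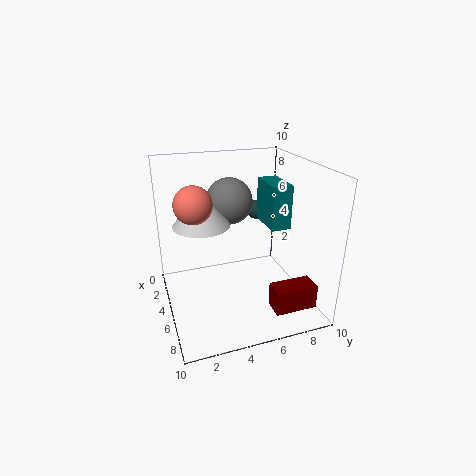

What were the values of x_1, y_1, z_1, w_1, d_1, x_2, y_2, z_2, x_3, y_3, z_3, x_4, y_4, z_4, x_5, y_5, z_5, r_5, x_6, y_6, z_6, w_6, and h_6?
x_1 = 6.75
y_1 = 6.75
z_1 = 0.25
w_1 = 1.5
d_1 = 3
x_2 = 1.5
y_2 = 7.75
z_2 = 5.5
x_3 = 2.25
y_3 = 5.25
z_3 = 6.75
x_4 = 5
y_4 = 2
z_4 = 7.75
x_5 = 3.75
y_5 = 2.75
z_5 = 5.75
r_5 = 2
x_6 = 5.25
y_6 = 6.25
z_6 = 6.5
w_6 = 2.5
h_6 = 2.75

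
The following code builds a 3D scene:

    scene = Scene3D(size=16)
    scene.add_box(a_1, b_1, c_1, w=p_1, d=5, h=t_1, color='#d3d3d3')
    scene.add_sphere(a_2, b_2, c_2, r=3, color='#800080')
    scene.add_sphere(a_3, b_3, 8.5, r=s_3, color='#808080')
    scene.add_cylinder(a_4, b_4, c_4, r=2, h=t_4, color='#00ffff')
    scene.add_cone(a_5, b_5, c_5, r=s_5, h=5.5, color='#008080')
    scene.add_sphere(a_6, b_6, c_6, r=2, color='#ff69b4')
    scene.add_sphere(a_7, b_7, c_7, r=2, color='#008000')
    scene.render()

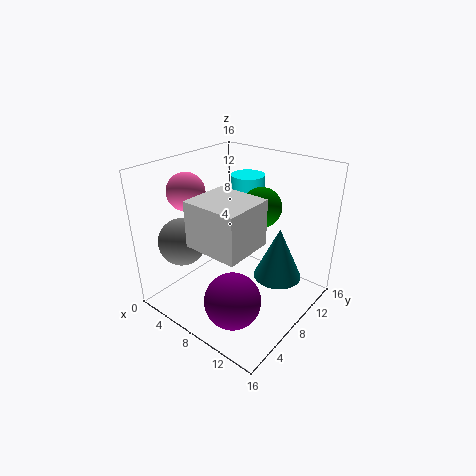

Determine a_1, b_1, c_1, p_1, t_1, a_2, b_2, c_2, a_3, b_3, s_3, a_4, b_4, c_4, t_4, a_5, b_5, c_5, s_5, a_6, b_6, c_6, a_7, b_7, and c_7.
a_1 = 7.5; b_1 = 1; c_1 = 10; p_1 = 5.5; t_1 = 4.5; a_2 = 10.5; b_2 = 4; c_2 = 3; a_3 = 4.5; b_3 = 3; s_3 = 2.5; a_4 = 5.5; b_4 = 13; c_4 = 8.5; t_4 = 5; a_5 = 13; b_5 = 8.5; c_5 = 5; s_5 = 2.5; a_6 = 4; b_6 = 4.5; c_6 = 13.5; a_7 = 11; b_7 = 8; c_7 = 12.5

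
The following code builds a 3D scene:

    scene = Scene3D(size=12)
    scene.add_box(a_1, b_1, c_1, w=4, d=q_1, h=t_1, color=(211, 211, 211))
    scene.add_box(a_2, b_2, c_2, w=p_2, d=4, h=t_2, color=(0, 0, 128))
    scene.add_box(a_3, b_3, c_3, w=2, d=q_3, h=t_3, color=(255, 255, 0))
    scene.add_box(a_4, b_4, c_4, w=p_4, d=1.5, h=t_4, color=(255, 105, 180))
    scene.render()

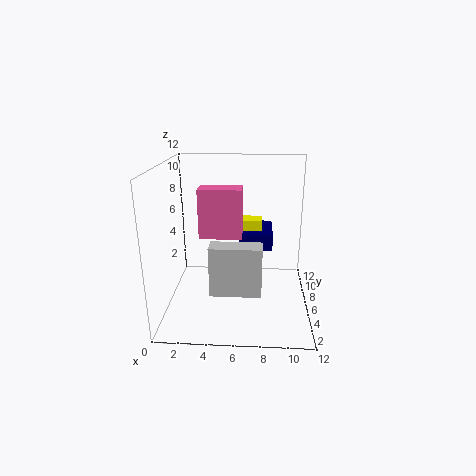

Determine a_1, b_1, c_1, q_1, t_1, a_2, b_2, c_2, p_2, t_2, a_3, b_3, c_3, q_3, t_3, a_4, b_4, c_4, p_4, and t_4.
a_1 = 4; b_1 = 2.5; c_1 = 2.5; q_1 = 1.5; t_1 = 4; a_2 = 6; b_2 = 8; c_2 = 4; p_2 = 3; t_2 = 1.5; a_3 = 6; b_3 = 9; c_3 = 3; q_3 = 1.5; t_3 = 3.5; a_4 = 3.5; b_4 = 2; c_4 = 7.5; p_4 = 3; t_4 = 3.5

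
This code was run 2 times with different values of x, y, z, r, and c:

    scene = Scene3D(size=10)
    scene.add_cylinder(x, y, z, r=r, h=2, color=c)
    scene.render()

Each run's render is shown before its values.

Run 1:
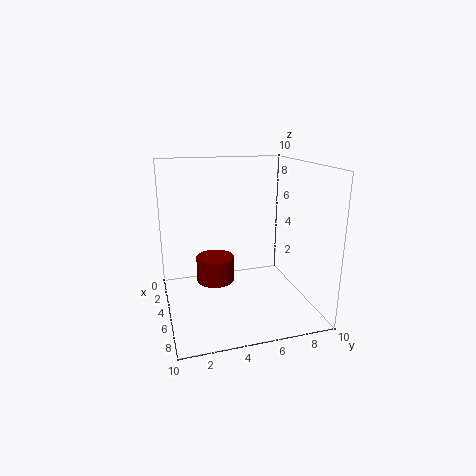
x = 2
y = 4
z = 0.5
r = 1.5
c = 'maroon'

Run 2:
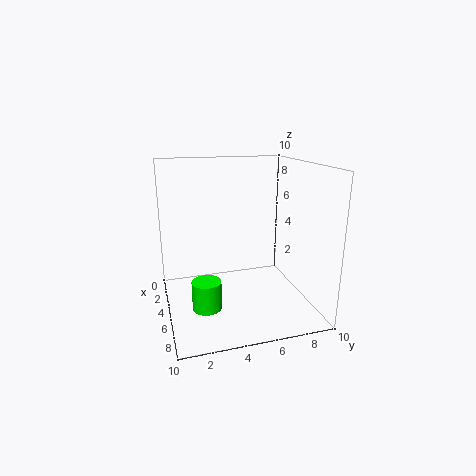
x = 6
y = 2.5
z = 0.5
r = 1
c = 'lime'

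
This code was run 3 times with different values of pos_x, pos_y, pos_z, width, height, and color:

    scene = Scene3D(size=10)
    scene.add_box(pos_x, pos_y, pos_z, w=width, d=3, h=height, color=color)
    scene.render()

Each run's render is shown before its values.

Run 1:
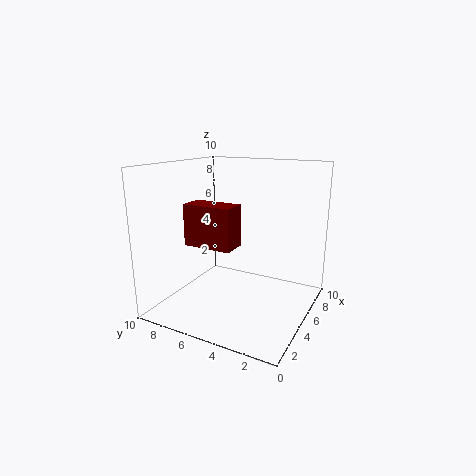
pos_x = 1, pos_y = 3.5, pos_z = 5.5, width = 1.5, height = 2.5, color = 'maroon'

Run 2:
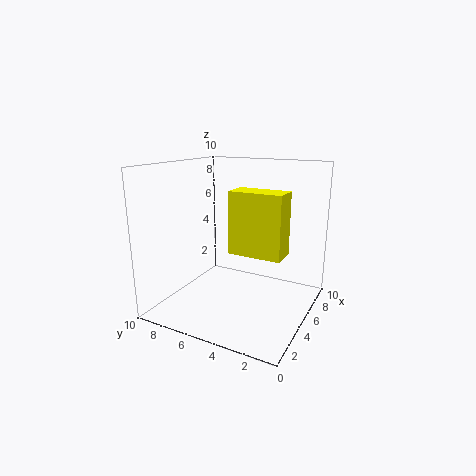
pos_x = 1, pos_y = 0.5, pos_z = 5.5, width = 1.5, height = 3.5, color = 'yellow'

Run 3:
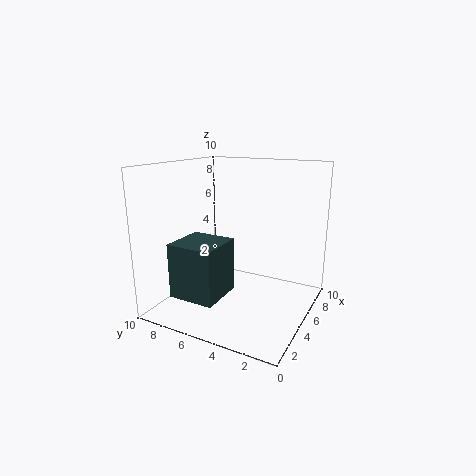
pos_x = 0.5, pos_y = 4.5, pos_z = 2, width = 3, height = 3.5, color = 'darkslategray'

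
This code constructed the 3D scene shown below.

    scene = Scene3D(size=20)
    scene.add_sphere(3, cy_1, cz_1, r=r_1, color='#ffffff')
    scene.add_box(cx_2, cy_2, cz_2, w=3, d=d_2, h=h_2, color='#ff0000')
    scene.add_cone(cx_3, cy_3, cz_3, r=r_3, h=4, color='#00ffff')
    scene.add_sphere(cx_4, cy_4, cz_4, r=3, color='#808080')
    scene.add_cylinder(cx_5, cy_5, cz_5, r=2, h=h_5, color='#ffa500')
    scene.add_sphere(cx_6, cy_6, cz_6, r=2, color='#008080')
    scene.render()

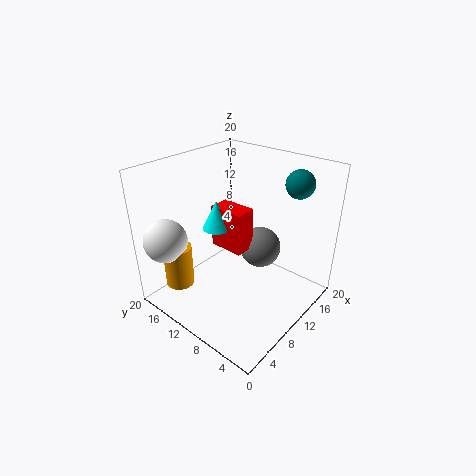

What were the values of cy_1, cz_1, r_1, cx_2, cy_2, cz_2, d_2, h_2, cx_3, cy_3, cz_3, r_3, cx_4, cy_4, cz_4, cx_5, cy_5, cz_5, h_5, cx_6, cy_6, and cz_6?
cy_1 = 17, cz_1 = 10, r_1 = 3, cx_2 = 9, cy_2 = 9, cz_2 = 8, d_2 = 5, h_2 = 6, cx_3 = 9, cy_3 = 13, cz_3 = 11, r_3 = 2, cx_4 = 14, cy_4 = 9, cz_4 = 7, cx_5 = 4, cy_5 = 16, cz_5 = 3, h_5 = 6, cx_6 = 17, cy_6 = 5, cz_6 = 17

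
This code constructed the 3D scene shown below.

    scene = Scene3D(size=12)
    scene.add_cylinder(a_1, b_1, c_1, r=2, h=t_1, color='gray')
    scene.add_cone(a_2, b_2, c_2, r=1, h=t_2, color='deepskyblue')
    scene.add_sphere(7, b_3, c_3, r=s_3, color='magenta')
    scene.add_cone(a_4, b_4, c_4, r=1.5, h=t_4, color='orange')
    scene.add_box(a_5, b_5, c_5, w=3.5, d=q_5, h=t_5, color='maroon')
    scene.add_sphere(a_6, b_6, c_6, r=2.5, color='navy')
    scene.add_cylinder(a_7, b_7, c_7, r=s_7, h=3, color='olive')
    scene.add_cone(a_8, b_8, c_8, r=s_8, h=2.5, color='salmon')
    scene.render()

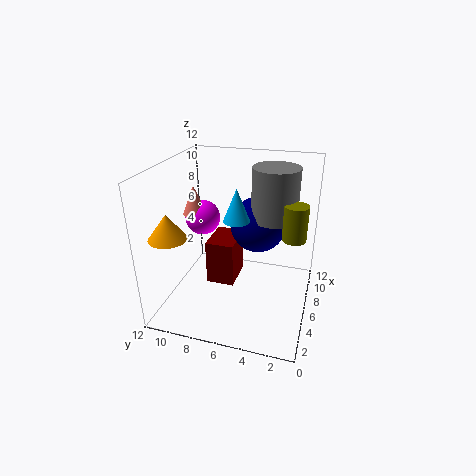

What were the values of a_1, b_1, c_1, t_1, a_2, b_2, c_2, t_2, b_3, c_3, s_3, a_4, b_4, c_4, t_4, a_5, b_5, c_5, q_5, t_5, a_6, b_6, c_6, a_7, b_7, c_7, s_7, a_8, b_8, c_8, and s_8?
a_1 = 8.5; b_1 = 3.5; c_1 = 7; t_1 = 4.5; a_2 = 4; b_2 = 5.5; c_2 = 8.5; t_2 = 2.5; b_3 = 9.5; c_3 = 7; s_3 = 1.5; a_4 = 2.5; b_4 = 10.5; c_4 = 7; t_4 = 2; a_5 = 6; b_5 = 6.5; c_5 = 1; q_5 = 2.5; t_5 = 4; a_6 = 9; b_6 = 5; c_6 = 6; a_7 = 7; b_7 = 1.5; c_7 = 6; s_7 = 1; a_8 = 6.5; b_8 = 10; c_8 = 7.5; s_8 = 1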